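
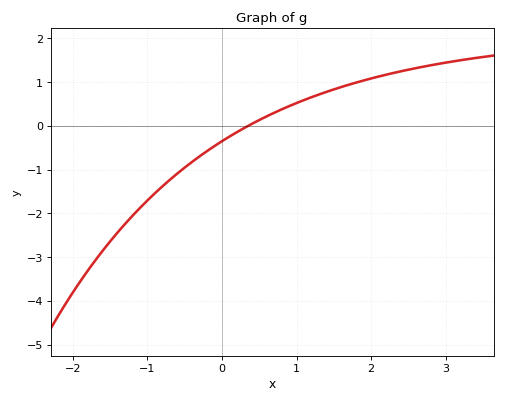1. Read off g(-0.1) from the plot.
-0.46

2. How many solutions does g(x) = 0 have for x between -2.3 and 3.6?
1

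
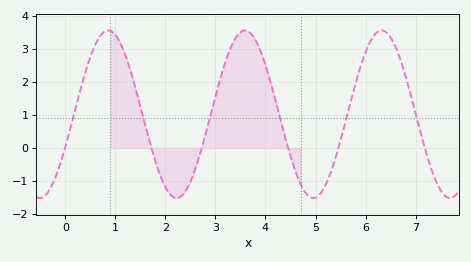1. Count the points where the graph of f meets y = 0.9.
6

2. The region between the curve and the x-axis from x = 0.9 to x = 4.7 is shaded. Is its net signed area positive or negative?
positive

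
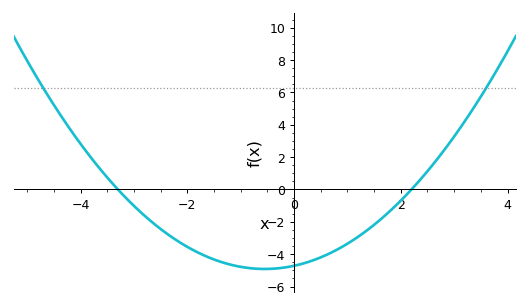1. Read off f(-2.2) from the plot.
-3.15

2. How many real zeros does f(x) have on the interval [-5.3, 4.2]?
2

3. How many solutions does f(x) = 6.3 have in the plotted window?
2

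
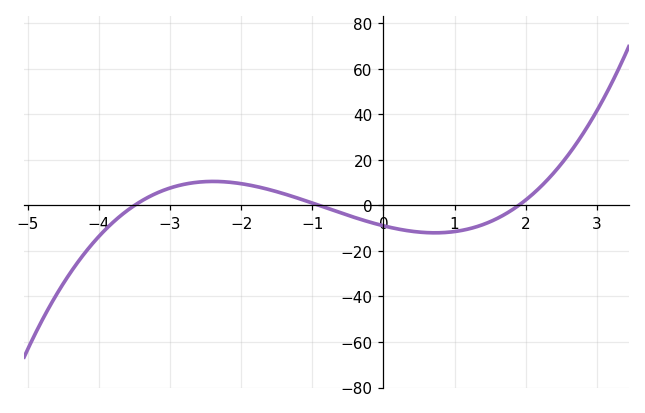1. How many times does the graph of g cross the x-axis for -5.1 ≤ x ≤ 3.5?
3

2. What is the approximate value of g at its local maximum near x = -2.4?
10.6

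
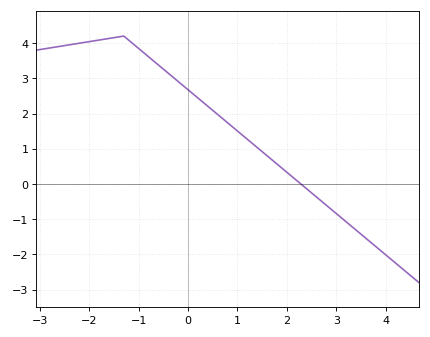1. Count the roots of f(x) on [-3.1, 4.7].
1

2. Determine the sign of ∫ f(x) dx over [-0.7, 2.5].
positive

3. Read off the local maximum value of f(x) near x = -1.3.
4.2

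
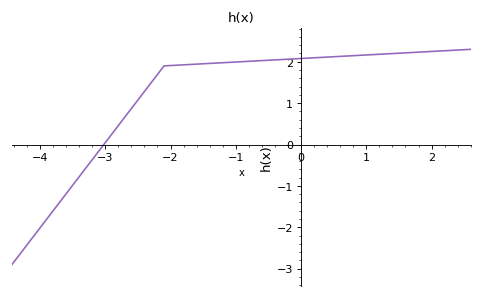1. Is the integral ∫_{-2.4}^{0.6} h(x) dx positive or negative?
positive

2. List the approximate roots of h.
-3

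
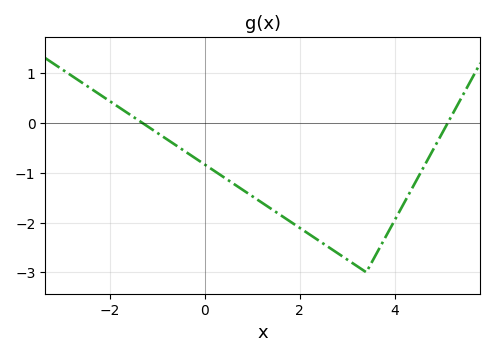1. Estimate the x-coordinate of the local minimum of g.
3.4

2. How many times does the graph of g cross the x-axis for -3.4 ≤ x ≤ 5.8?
2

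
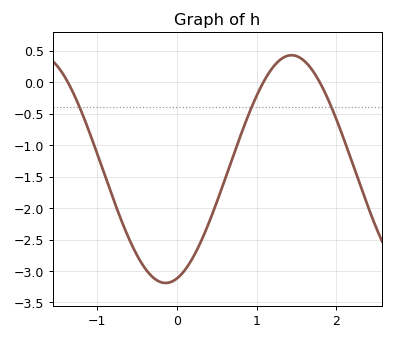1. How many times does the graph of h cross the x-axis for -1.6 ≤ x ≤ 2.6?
3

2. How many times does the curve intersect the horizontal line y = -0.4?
3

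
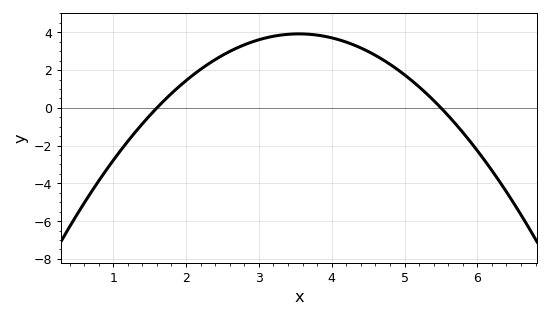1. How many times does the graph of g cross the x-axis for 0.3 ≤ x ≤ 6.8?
2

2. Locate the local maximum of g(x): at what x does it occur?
3.5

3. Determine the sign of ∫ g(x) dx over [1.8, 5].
positive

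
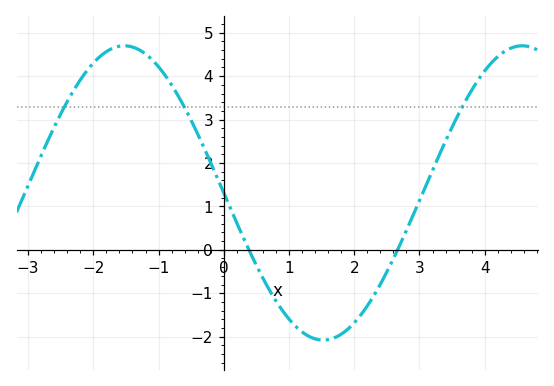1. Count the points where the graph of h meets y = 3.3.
3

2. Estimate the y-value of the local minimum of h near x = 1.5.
-2.08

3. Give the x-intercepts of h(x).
0.385, 2.66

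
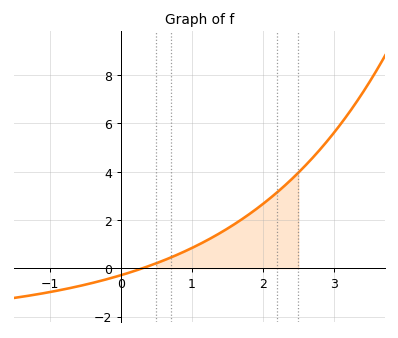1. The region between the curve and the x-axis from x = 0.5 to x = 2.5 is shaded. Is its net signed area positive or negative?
positive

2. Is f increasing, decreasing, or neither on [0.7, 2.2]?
increasing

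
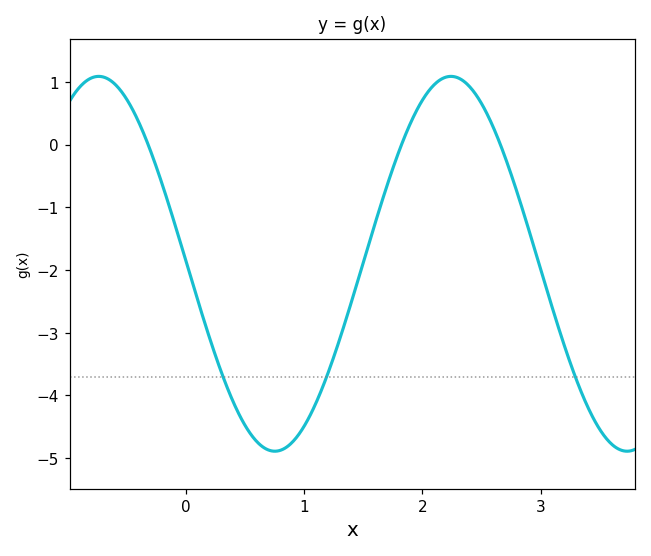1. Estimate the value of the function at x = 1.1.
-4.13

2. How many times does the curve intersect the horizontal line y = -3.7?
3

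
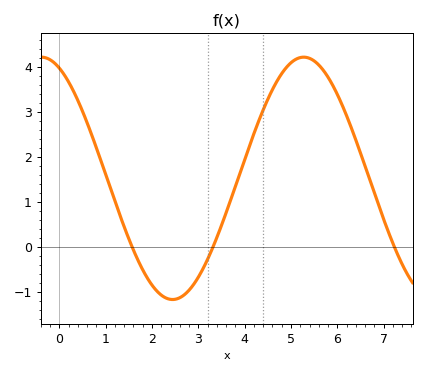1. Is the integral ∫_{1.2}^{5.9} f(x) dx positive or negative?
positive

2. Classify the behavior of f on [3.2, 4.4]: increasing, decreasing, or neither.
increasing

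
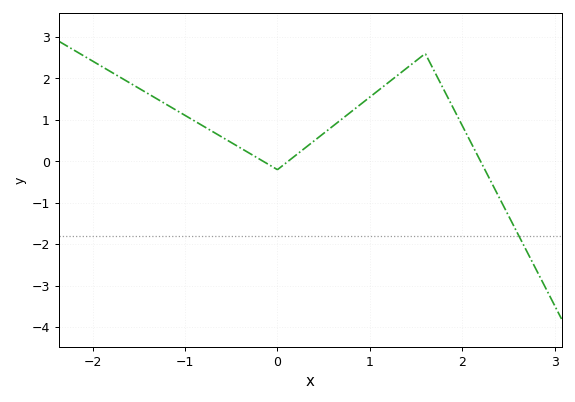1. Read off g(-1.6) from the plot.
1.89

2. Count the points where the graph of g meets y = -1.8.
1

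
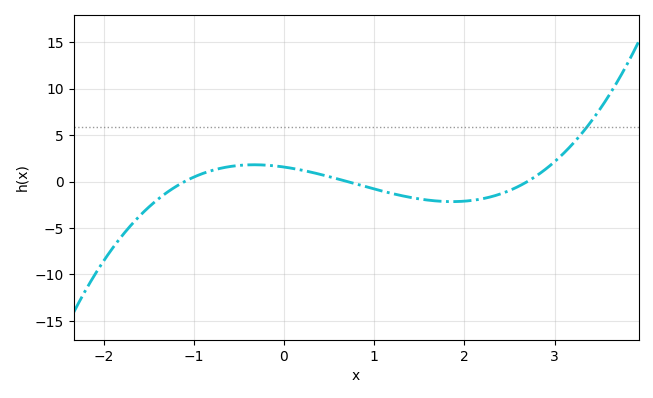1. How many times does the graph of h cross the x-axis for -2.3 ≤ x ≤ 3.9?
3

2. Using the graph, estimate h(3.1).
3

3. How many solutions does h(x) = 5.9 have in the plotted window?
1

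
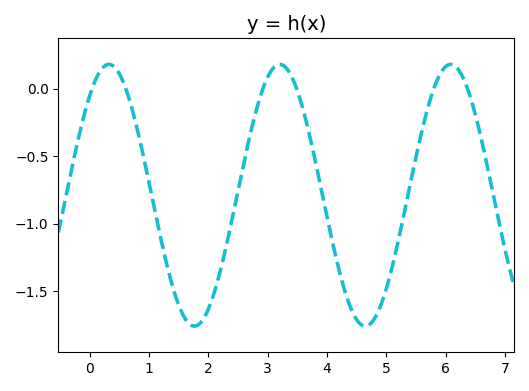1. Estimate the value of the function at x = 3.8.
-0.55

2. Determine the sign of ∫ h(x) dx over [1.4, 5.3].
negative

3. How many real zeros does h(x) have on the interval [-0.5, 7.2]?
6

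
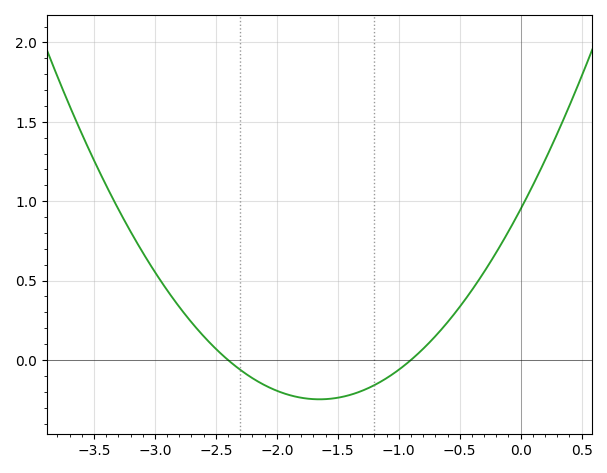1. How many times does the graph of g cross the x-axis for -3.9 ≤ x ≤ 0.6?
2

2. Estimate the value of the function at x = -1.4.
-0.22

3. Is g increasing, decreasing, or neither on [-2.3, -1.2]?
neither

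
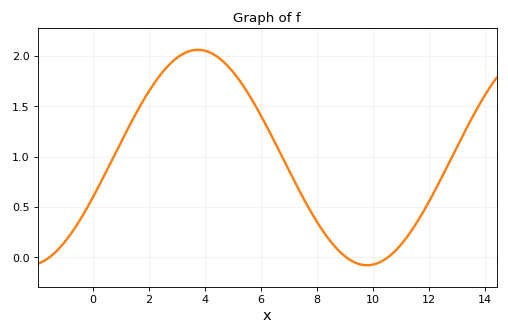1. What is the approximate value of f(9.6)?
-0.05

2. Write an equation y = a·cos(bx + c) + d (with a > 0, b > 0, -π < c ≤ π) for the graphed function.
y = 1.07cos(0.52x - 2) + 0.99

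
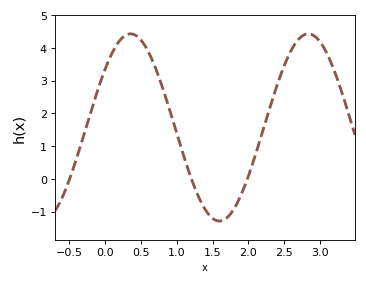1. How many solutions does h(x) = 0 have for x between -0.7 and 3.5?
3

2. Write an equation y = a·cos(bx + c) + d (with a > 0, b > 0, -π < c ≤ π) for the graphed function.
y = 2.86cos(2.54x - 0.91) + 1.57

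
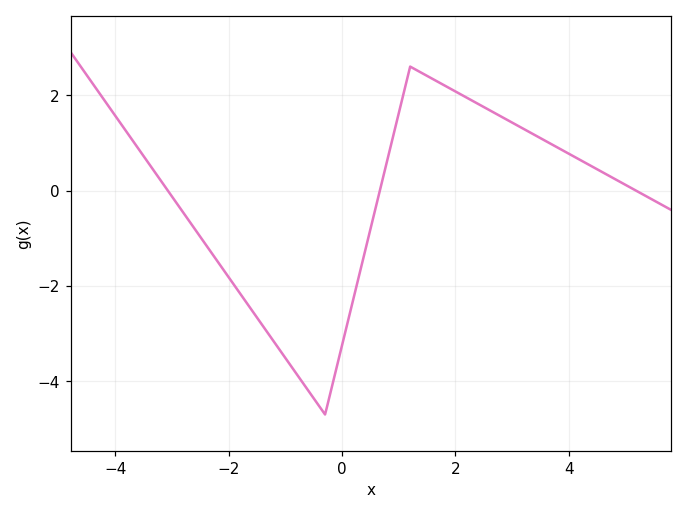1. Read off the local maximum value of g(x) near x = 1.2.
2.6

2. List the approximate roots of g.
-3.08, 0.666, 5.18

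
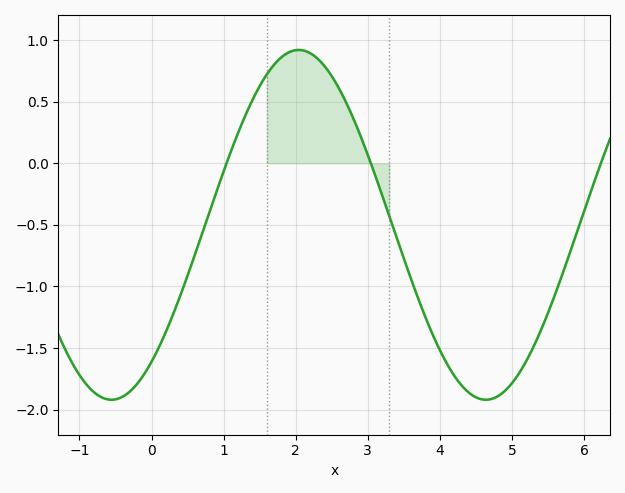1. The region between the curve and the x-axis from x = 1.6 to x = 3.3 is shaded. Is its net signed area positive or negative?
positive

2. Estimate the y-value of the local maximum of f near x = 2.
0.9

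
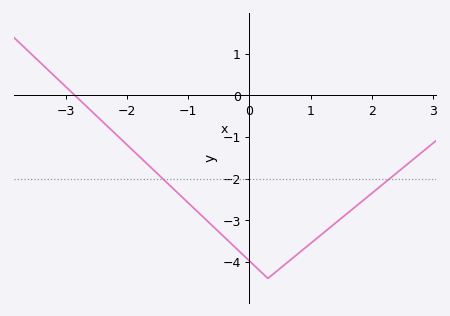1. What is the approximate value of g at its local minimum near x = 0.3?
-4.4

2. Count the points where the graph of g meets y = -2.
2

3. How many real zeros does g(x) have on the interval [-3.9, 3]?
1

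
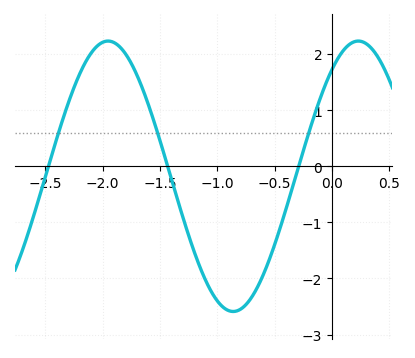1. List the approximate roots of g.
-2.47, -1.43, -0.29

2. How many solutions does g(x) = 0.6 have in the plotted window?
3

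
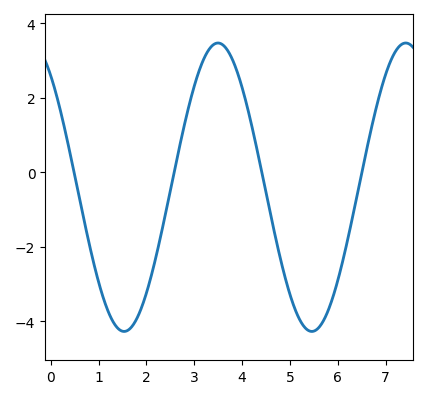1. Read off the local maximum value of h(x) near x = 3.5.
3.4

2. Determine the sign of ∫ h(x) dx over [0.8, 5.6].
negative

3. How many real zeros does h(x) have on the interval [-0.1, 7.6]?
4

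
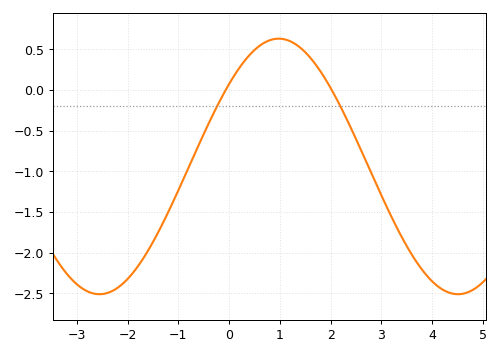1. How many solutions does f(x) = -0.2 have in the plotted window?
2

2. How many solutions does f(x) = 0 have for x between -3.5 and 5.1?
2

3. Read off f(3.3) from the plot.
-1.7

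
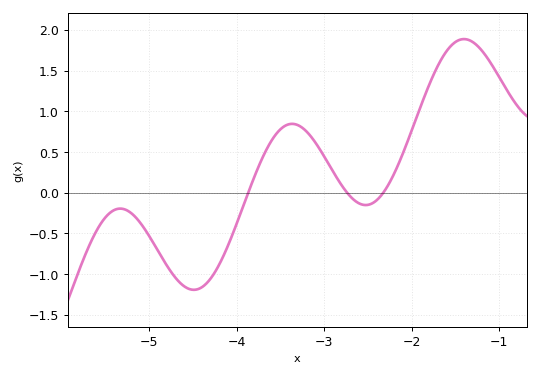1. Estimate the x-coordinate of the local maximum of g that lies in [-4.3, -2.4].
-3.37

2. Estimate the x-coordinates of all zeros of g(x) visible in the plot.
-3.87, -2.74, -2.32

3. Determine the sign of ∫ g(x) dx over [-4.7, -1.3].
positive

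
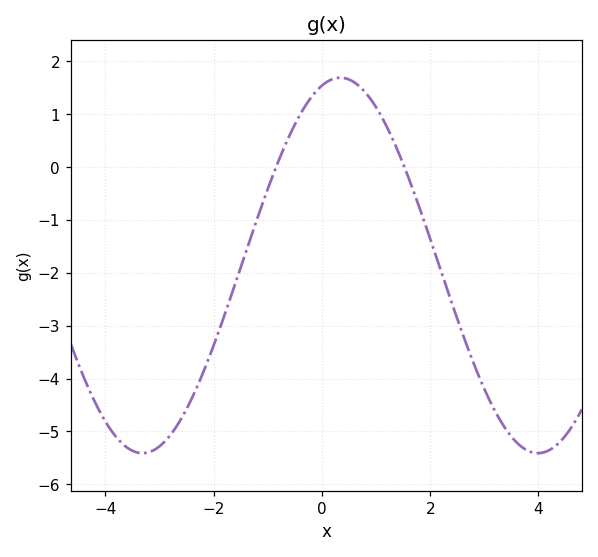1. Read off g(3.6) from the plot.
-5.2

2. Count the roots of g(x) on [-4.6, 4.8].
2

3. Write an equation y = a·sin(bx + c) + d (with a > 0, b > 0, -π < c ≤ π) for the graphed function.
y = 3.55sin(0.86x + 1.3) - 1.86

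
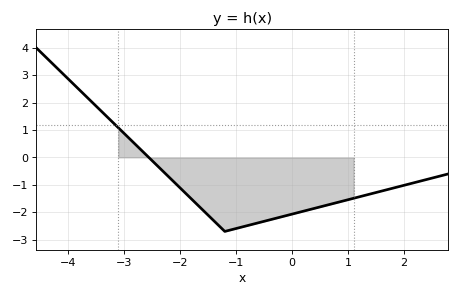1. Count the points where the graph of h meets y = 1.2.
1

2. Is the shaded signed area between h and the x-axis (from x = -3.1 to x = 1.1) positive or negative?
negative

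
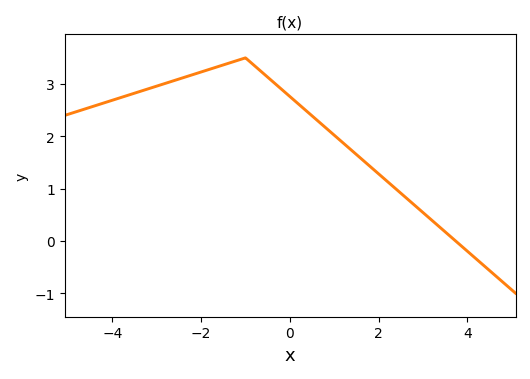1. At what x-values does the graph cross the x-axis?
3.8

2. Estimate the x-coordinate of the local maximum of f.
-1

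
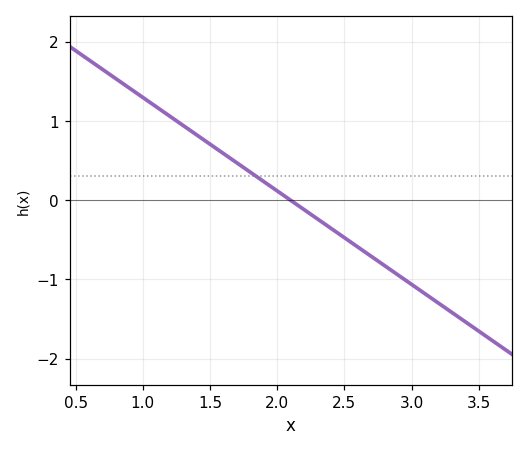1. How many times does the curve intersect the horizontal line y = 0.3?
1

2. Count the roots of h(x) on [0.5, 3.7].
1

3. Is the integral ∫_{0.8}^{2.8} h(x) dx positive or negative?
positive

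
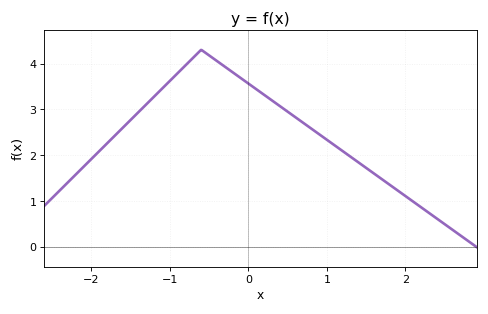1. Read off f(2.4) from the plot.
0.6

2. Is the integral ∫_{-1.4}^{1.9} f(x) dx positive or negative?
positive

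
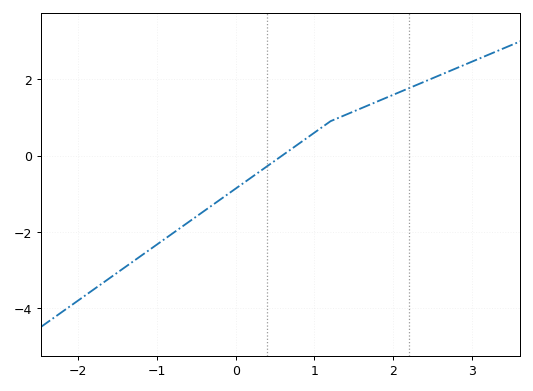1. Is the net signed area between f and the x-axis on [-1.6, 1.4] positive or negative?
negative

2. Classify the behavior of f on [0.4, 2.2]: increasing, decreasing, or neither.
increasing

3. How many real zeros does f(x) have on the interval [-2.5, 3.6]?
1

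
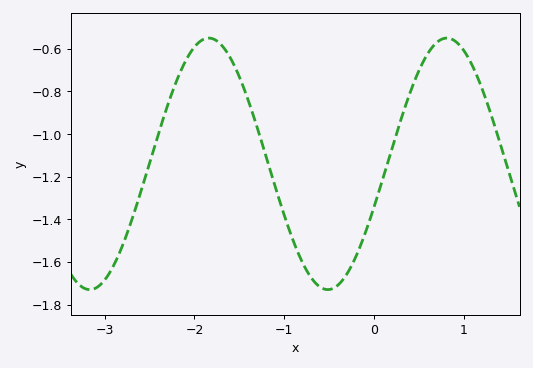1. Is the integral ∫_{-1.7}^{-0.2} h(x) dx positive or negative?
negative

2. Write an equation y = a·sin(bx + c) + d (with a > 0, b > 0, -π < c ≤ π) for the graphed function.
y = 0.59sin(2.4x - 0.35) - 1.14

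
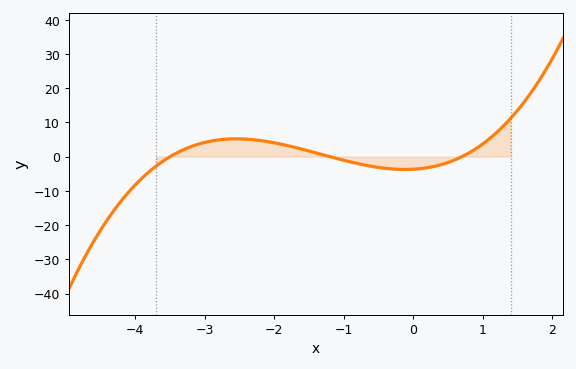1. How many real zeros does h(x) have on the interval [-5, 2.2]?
3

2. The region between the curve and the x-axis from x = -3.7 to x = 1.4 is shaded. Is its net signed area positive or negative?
positive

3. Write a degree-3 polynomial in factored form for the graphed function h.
y = 1.25(x + 3.5)(x + 1.2)(x - 0.7)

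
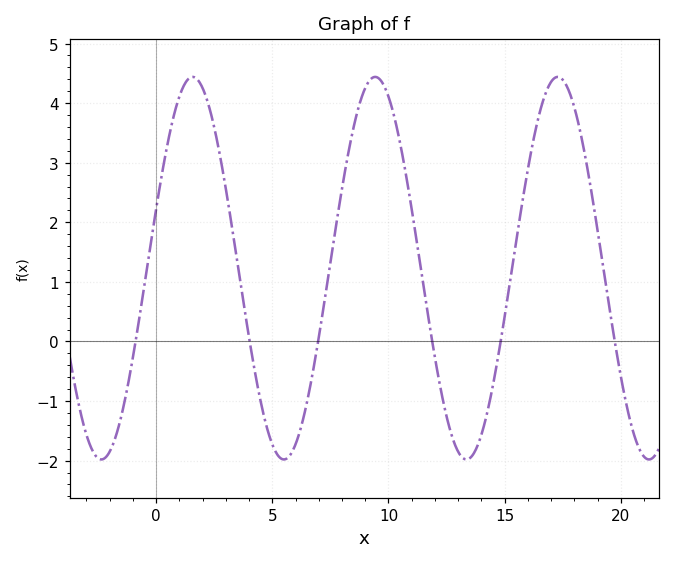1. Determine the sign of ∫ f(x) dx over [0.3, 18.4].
positive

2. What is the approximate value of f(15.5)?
1.69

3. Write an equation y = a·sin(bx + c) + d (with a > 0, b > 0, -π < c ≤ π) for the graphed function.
y = 3.21sin(0.8x + 0.312) + 1.23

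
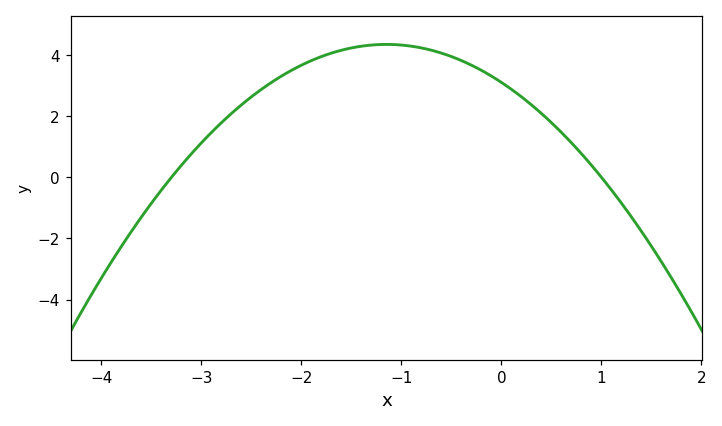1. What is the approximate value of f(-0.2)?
3.5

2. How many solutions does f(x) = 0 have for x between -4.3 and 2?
2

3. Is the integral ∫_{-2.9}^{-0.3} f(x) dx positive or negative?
positive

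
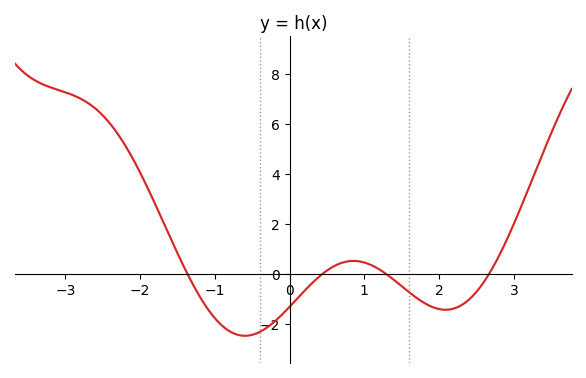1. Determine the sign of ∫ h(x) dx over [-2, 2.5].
negative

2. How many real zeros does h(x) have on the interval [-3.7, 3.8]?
4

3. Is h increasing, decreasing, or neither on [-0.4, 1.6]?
neither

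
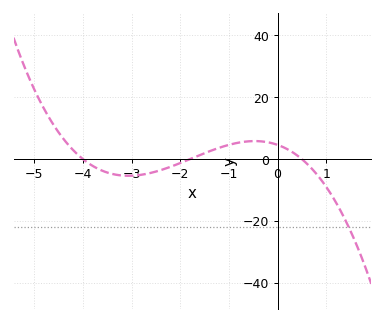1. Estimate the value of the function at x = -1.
4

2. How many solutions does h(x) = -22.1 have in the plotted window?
1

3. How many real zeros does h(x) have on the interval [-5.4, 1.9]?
3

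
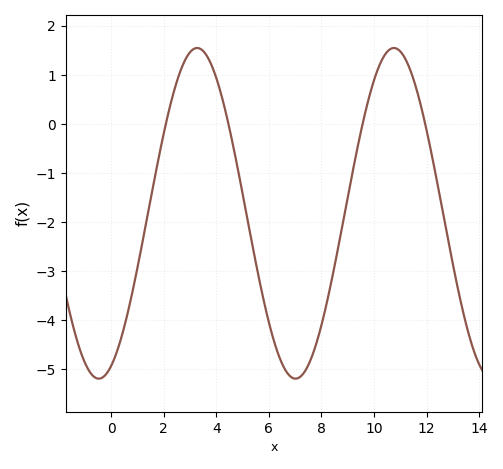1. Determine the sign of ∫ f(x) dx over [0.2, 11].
negative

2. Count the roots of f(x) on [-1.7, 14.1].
4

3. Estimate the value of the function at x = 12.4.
-1.2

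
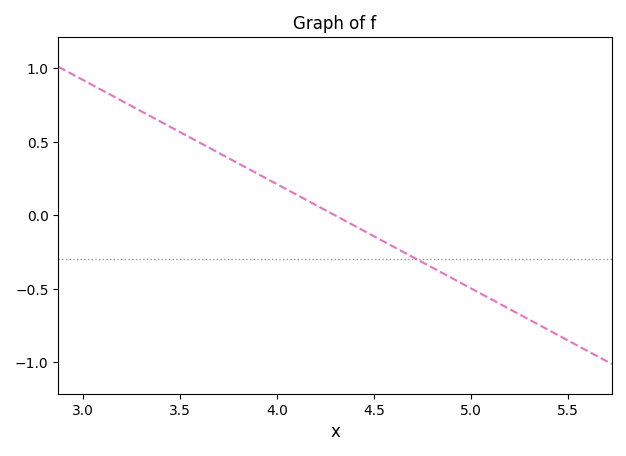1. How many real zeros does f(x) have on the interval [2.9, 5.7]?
1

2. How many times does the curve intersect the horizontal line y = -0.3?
1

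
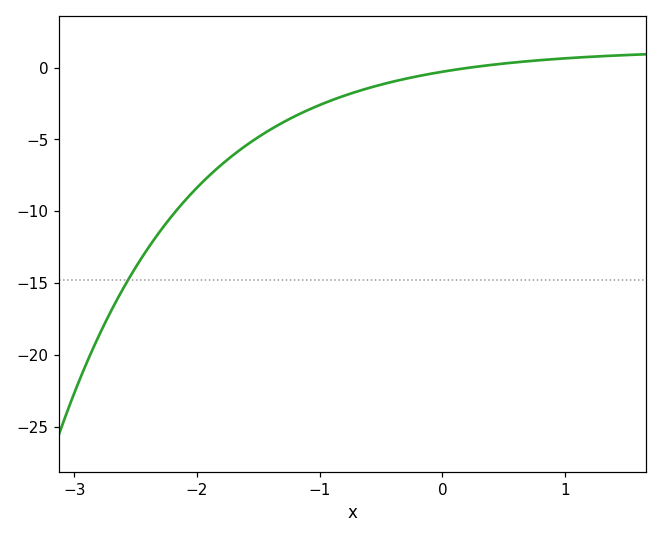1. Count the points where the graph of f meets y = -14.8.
1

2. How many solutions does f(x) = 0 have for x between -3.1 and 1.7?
1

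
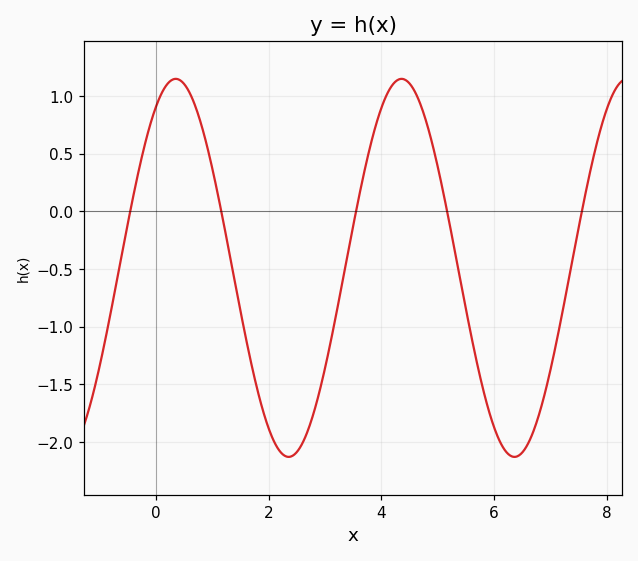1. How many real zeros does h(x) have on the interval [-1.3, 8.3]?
5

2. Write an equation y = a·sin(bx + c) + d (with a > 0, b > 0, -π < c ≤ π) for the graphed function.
y = 1.64sin(1.6x + 1) - 0.49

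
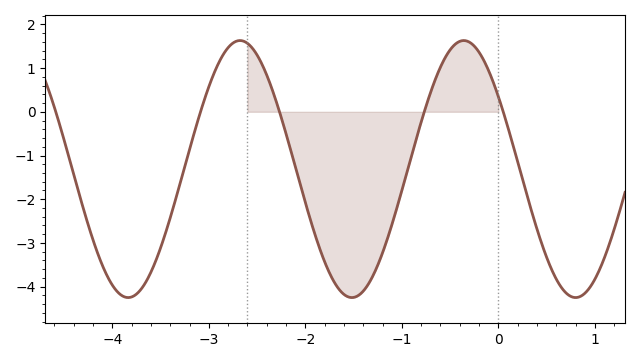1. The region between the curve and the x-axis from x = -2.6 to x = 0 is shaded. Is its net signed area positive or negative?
negative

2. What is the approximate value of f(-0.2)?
1.4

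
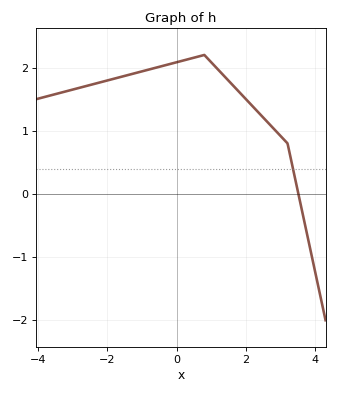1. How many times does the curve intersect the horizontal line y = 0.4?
1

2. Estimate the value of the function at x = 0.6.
2.17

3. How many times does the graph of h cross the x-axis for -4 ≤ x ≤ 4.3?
1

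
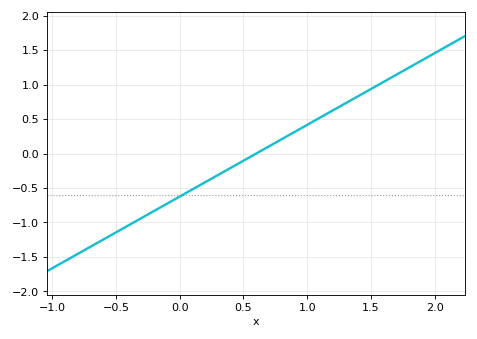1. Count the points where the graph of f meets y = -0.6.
1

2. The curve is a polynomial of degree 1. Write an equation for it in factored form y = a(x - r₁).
y = 1.04(x - 0.6)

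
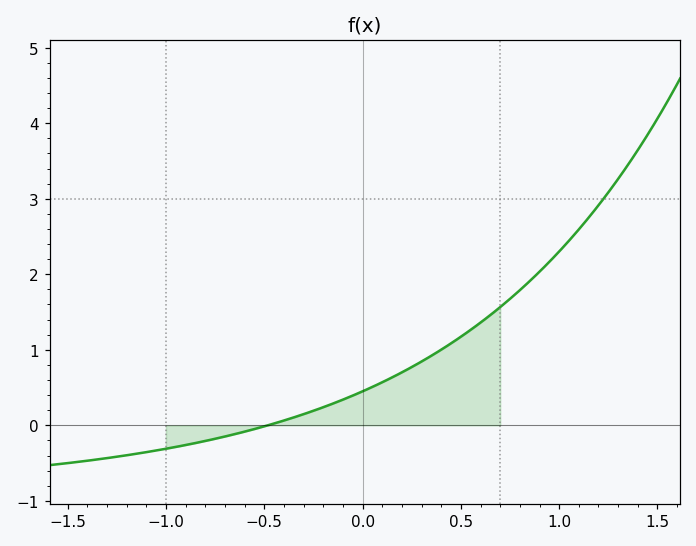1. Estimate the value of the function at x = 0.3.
0.8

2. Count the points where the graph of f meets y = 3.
1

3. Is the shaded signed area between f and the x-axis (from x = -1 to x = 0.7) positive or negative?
positive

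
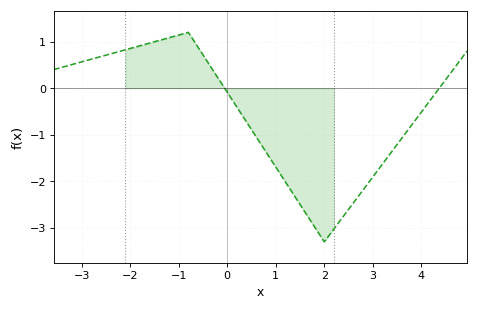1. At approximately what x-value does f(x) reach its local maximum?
-0.8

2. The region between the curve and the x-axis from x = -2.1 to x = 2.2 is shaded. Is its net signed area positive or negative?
negative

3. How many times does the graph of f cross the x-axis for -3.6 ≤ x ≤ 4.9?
2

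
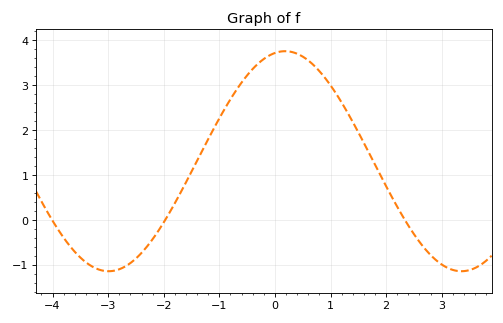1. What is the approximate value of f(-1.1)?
2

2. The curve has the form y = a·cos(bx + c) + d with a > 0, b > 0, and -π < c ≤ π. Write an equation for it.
y = 2.45cos(0.99x - 0.18) + 1.31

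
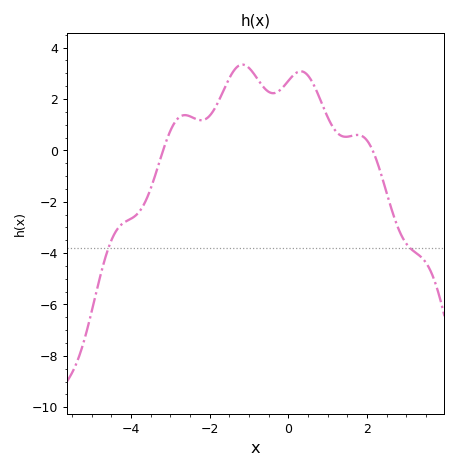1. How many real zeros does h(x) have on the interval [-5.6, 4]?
2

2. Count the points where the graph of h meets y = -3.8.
2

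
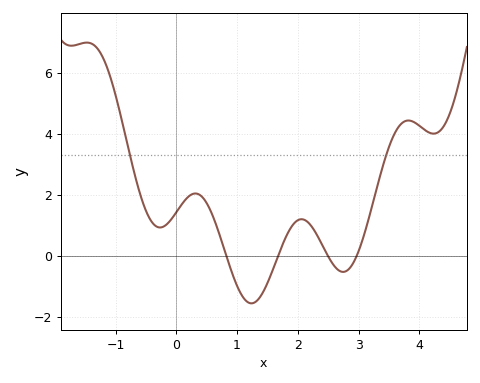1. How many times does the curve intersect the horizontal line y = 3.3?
2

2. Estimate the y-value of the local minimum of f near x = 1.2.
-1.6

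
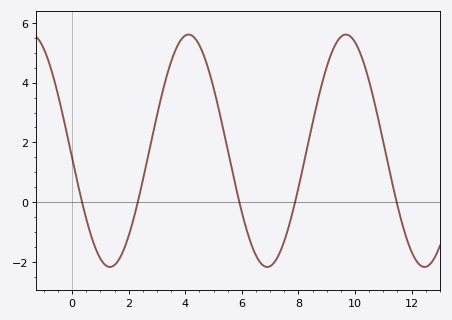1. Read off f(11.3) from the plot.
0.713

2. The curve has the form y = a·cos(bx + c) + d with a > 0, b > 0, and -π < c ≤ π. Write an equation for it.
y = 3.89cos(1.13x + 1.63) + 1.72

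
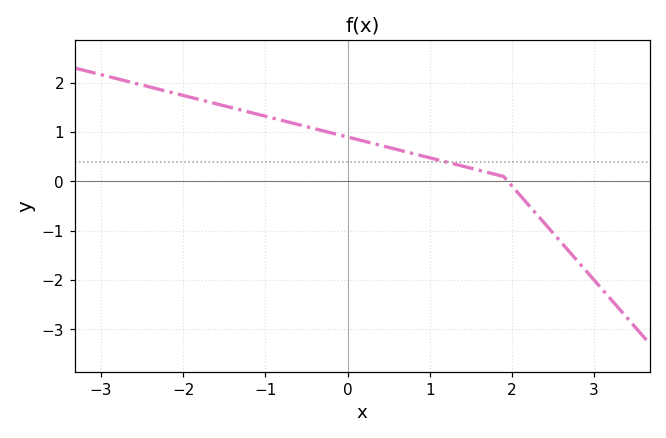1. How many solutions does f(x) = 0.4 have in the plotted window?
1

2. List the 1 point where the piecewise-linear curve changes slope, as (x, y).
(1.9, 0.1)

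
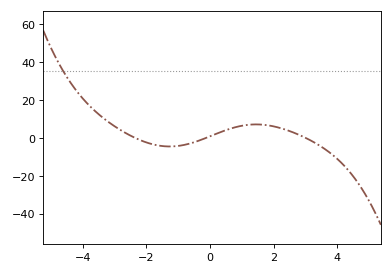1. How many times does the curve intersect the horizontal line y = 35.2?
1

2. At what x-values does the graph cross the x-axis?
-2.4, -0.2, 3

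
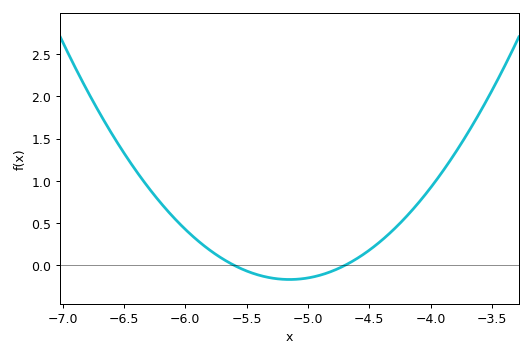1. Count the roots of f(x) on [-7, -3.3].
2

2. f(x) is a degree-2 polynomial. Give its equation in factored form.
y = 0.82(x + 5.6)(x + 4.7)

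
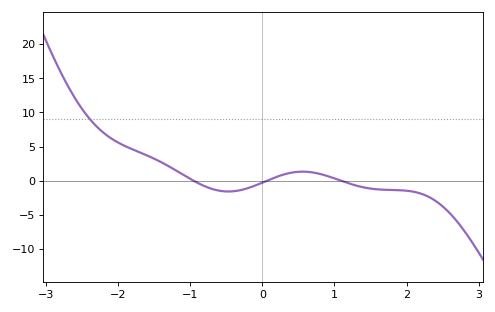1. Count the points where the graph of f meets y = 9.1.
1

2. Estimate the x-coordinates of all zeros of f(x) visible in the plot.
-0.951, 0.059, 1.1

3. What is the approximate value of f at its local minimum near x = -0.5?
-1.56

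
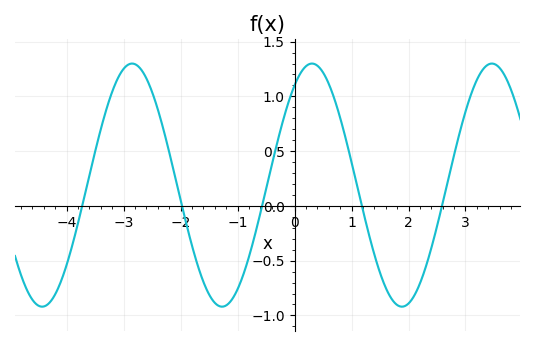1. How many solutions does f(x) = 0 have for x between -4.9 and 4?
5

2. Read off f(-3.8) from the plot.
-0.156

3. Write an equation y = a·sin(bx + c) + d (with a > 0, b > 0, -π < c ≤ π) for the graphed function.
y = 1.11sin(1.99x + 0.962) + 0.19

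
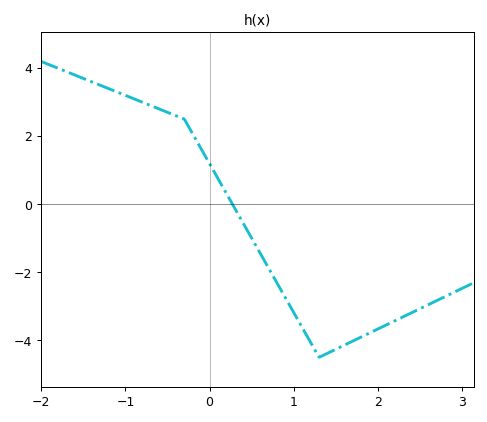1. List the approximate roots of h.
0.271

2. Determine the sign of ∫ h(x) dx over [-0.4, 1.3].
negative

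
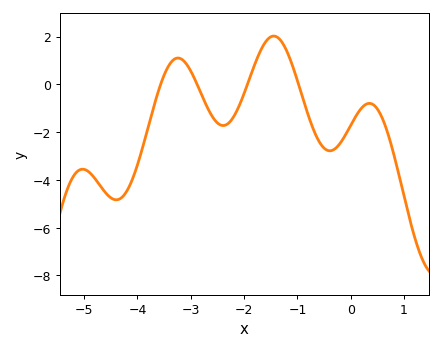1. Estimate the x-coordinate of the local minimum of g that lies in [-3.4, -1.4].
-2.39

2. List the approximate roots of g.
-3.56, -2.88, -1.94, -0.978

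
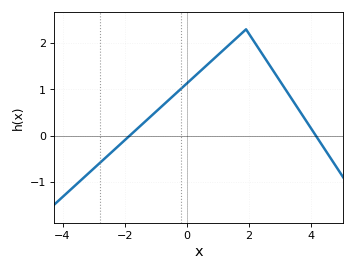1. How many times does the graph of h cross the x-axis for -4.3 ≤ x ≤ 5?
2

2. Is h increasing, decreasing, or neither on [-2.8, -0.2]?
increasing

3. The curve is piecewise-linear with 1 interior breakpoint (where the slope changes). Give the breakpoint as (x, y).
(1.9, 2.3)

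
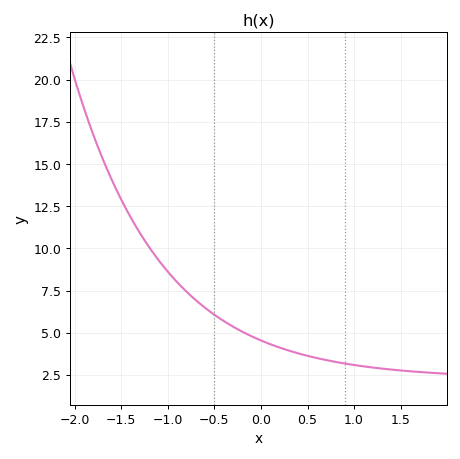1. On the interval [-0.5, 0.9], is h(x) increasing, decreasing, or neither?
decreasing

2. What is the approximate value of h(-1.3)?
10.9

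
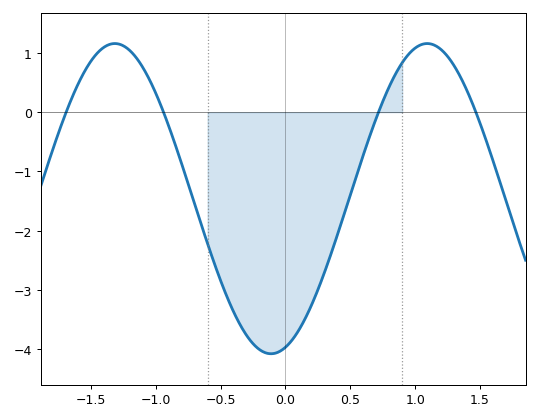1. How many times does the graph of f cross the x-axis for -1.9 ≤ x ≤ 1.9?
4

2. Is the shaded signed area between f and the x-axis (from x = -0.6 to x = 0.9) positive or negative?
negative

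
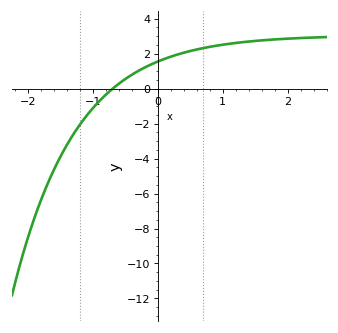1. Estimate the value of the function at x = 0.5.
2.15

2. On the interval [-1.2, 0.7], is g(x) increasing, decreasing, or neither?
increasing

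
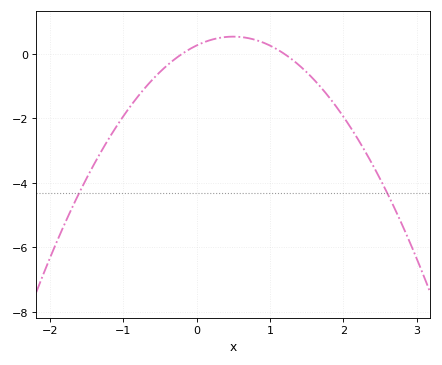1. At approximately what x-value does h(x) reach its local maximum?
0.5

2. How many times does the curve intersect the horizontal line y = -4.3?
2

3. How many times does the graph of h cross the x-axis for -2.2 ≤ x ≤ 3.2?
2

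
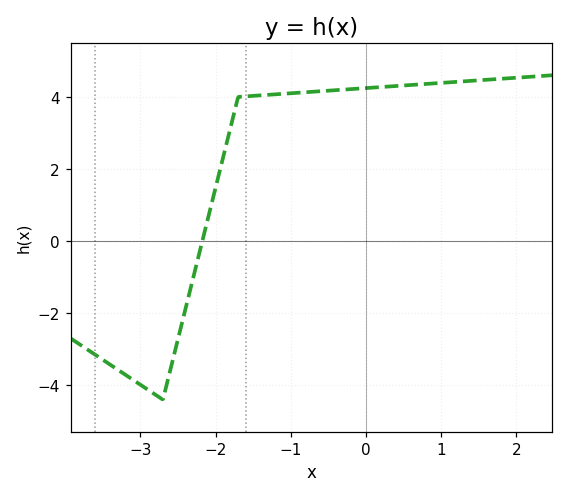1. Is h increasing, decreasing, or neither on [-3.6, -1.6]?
neither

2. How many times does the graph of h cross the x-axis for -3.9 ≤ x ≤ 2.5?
1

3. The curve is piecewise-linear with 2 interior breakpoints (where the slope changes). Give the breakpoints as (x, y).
(-2.7, -4.4); (-1.7, 4)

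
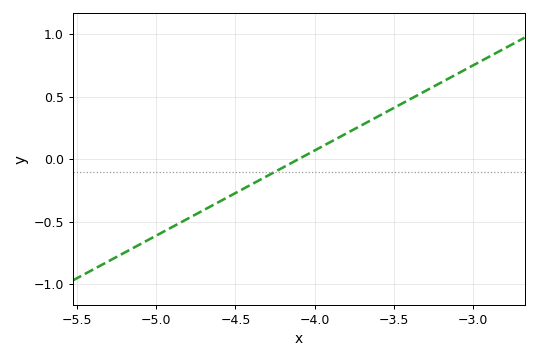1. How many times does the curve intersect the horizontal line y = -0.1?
1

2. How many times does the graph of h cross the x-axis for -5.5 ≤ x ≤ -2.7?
1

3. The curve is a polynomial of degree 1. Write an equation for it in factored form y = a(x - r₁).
y = 0.68(x + 4.1)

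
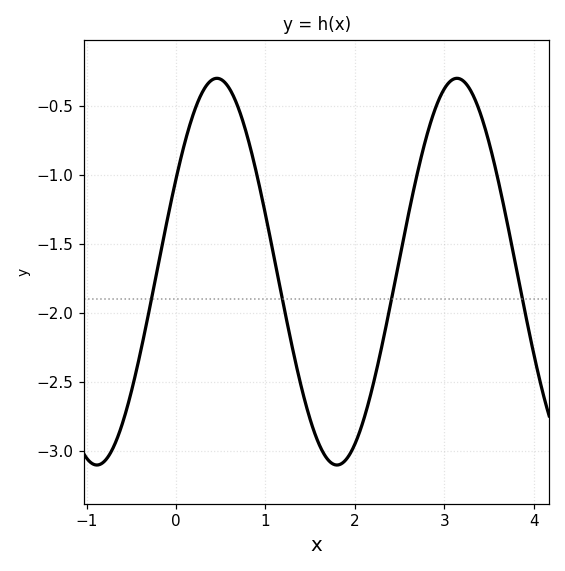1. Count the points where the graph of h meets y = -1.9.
4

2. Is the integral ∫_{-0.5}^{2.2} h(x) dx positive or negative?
negative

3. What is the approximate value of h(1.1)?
-1.6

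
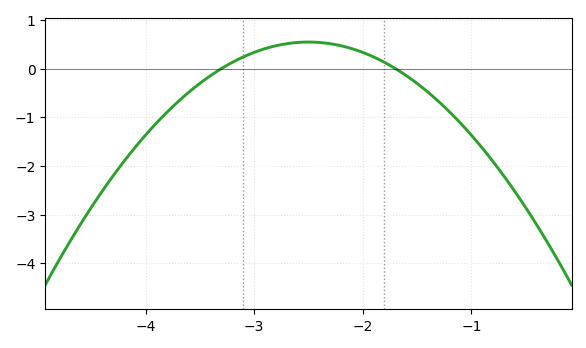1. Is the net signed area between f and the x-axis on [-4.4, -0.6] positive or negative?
negative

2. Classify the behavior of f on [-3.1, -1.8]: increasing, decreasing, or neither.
neither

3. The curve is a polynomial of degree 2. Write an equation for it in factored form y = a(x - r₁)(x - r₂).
y = -0.85(x + 3.3)(x + 1.7)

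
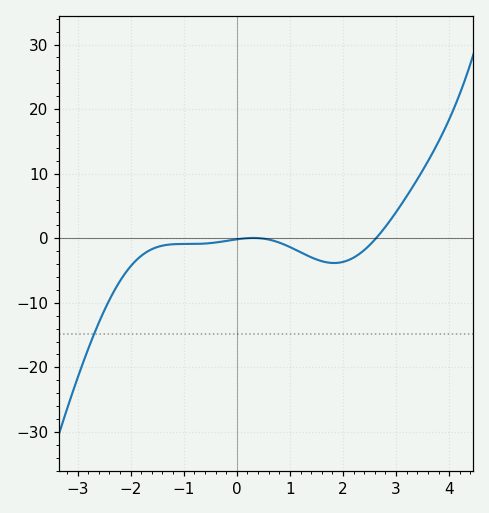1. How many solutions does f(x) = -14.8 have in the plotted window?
1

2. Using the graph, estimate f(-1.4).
-1.15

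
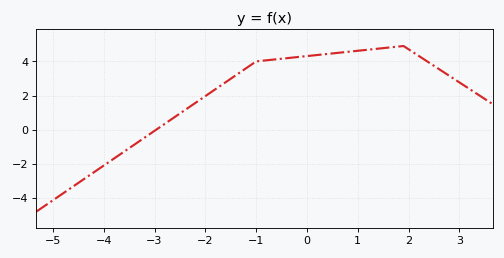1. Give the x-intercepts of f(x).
-3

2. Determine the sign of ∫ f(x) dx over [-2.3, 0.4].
positive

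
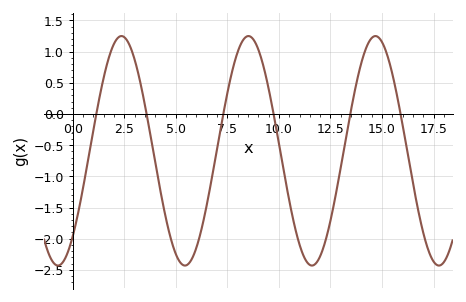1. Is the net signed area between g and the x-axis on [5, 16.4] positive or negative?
negative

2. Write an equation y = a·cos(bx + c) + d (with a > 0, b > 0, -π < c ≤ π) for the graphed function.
y = 1.84cos(1.02x - 2.41) - 0.59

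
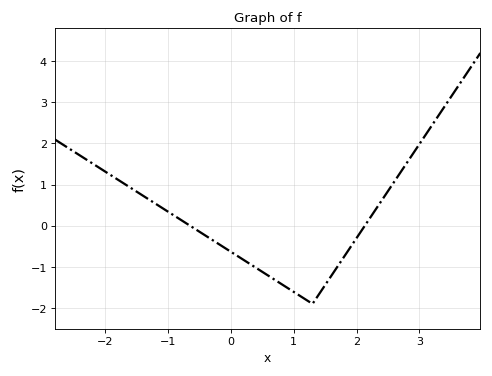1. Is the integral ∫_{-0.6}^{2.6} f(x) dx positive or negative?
negative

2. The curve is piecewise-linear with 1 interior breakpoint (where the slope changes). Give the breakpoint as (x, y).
(1.3, -1.9)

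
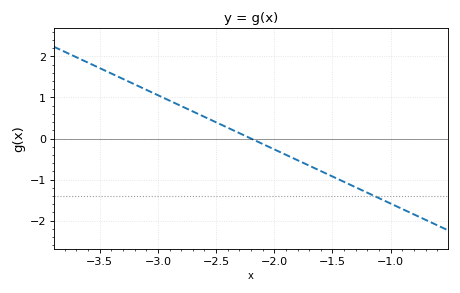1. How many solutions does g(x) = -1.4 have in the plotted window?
1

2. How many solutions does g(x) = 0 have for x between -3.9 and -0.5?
1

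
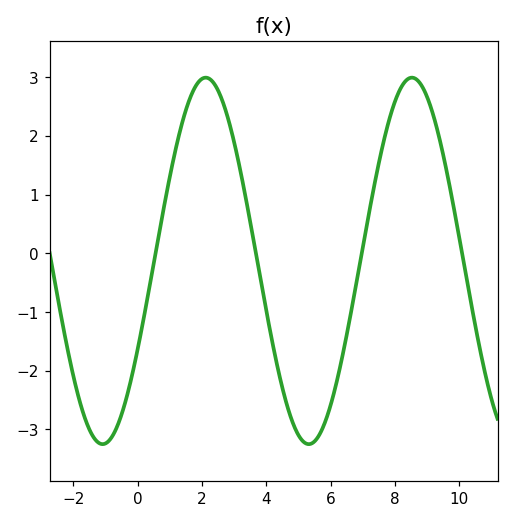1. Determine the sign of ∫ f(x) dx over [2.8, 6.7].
negative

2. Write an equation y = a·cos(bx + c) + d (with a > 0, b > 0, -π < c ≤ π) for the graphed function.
y = 3.12cos(0.98x - 2.1) - 0.13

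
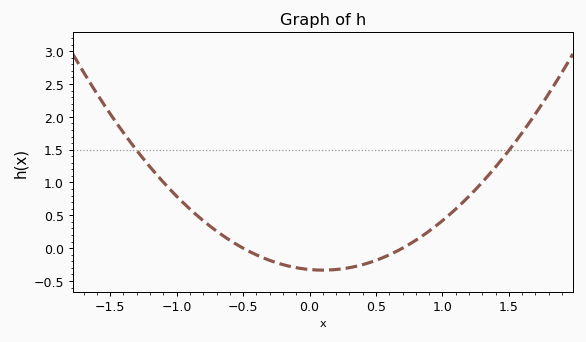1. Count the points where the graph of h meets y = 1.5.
2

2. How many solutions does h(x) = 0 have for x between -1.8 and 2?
2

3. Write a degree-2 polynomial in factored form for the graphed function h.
y = 0.93(x + 0.5)(x - 0.7)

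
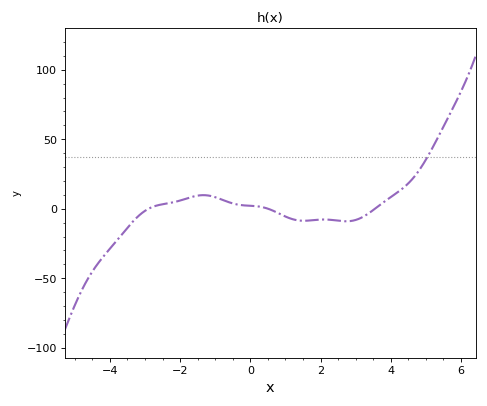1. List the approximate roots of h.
-2.8, 0.6, 3.6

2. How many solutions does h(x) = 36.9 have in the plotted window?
1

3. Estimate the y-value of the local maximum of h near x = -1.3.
10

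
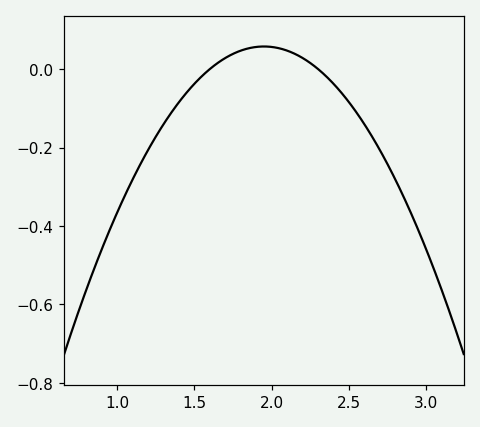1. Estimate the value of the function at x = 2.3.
0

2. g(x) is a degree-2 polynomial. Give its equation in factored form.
y = -0.47(x - 1.6)(x - 2.3)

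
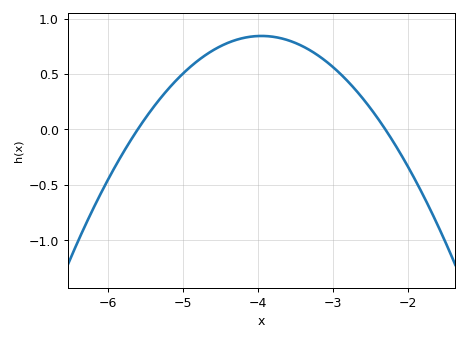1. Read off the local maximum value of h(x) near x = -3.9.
0.844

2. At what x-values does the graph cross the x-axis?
-5.6, -2.3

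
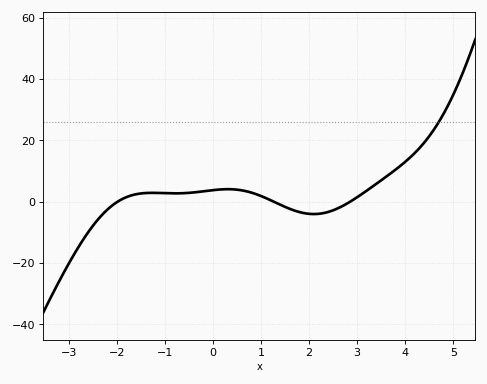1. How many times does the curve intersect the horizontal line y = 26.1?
1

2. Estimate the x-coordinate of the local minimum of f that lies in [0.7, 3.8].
2.1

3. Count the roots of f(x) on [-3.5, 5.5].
3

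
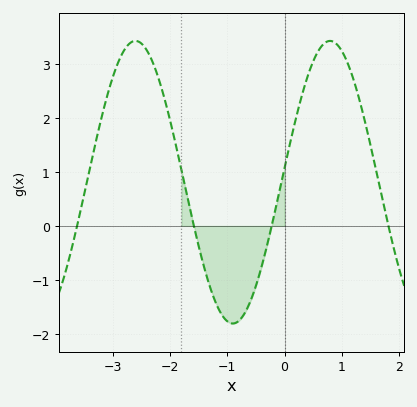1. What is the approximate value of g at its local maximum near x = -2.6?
3.43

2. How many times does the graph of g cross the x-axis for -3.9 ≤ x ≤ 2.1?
4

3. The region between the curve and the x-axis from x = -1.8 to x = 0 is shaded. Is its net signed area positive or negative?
negative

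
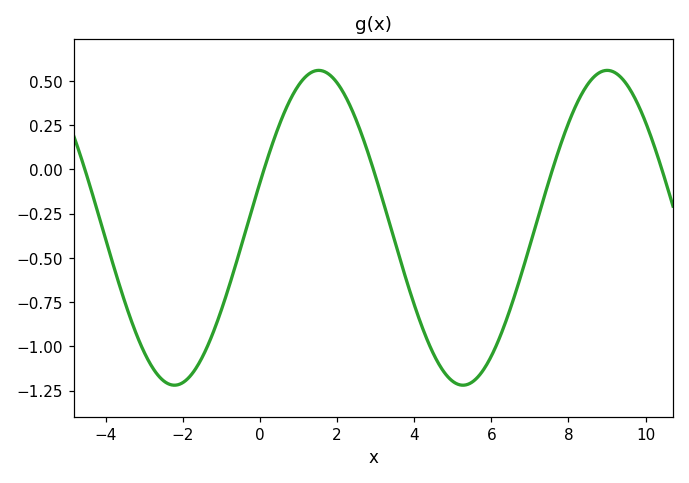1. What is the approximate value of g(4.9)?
-1.2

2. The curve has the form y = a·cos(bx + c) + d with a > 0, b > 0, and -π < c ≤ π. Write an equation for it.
y = 0.89cos(0.84x - 1.3) - 0.33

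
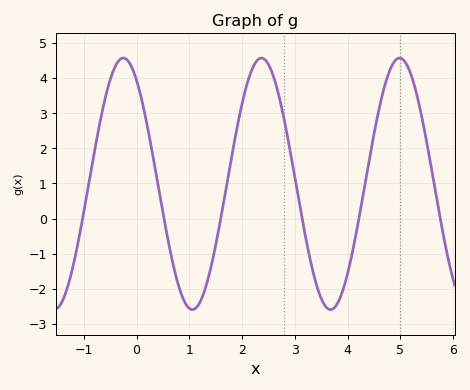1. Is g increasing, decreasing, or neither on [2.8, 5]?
neither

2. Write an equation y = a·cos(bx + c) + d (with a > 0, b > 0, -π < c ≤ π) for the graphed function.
y = 3.59cos(2.4x + 0.6) + 0.99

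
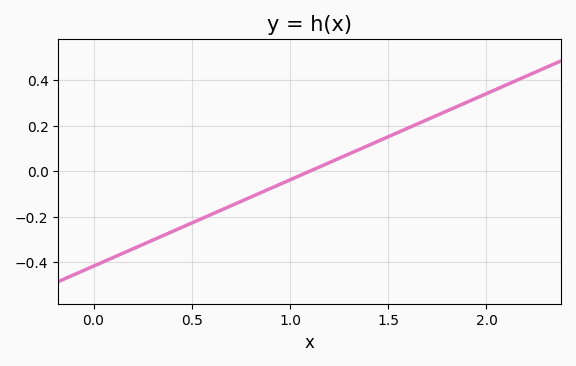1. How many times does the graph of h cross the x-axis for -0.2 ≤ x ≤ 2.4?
1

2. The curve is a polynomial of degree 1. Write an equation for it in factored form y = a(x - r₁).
y = 0.38(x - 1.1)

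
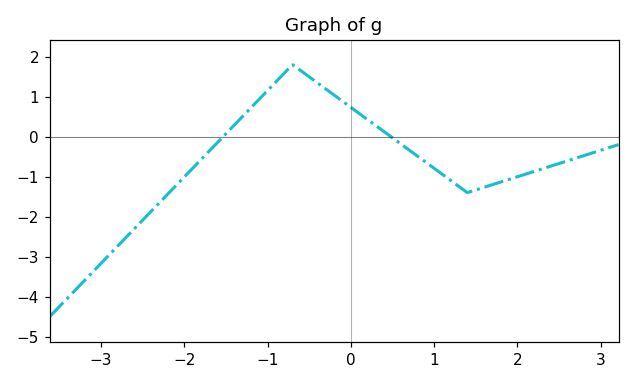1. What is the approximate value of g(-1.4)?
0.3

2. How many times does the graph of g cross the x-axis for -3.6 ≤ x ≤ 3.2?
2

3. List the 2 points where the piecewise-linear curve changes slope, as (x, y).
(-0.7, 1.8); (1.4, -1.4)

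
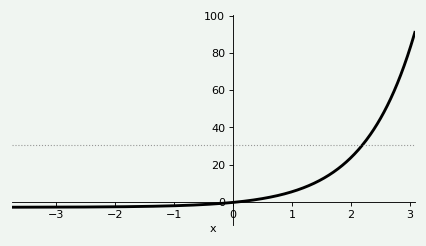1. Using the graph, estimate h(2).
24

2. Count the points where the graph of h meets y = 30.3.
1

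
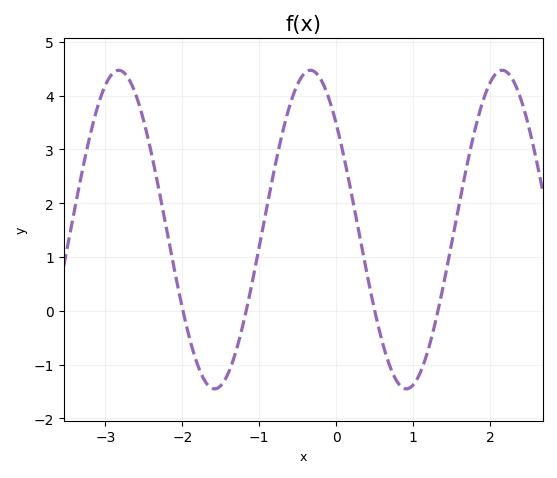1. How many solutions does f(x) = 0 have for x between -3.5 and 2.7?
4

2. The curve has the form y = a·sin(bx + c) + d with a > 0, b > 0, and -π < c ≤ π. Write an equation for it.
y = 2.96sin(2.5x + 2.4) + 1.51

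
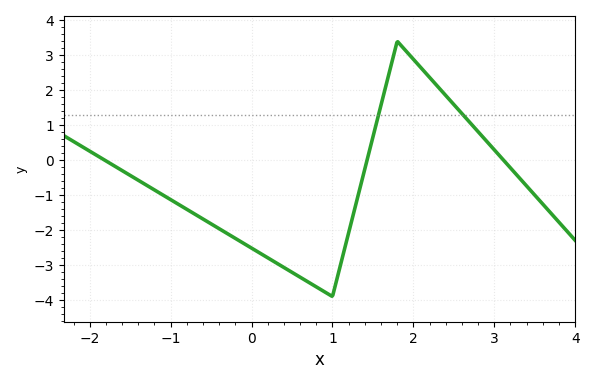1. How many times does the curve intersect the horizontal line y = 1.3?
2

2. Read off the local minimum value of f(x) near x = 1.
-3.9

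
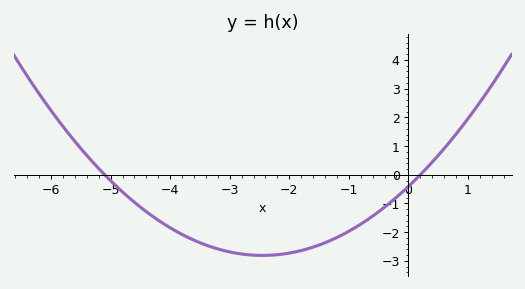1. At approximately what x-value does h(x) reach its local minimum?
-2.4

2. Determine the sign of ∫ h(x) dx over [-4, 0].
negative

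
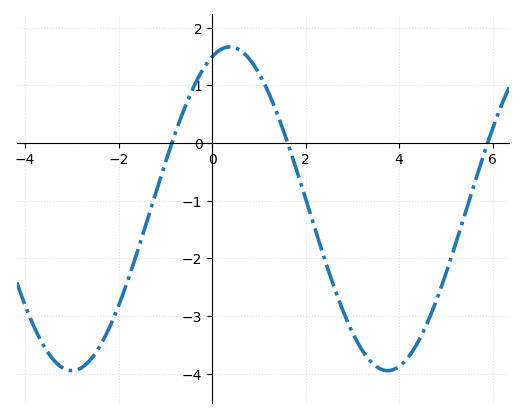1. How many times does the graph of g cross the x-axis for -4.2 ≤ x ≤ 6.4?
3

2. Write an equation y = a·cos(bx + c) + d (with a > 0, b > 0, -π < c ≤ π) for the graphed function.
y = 2.81cos(0.93x - 0.35) - 1.14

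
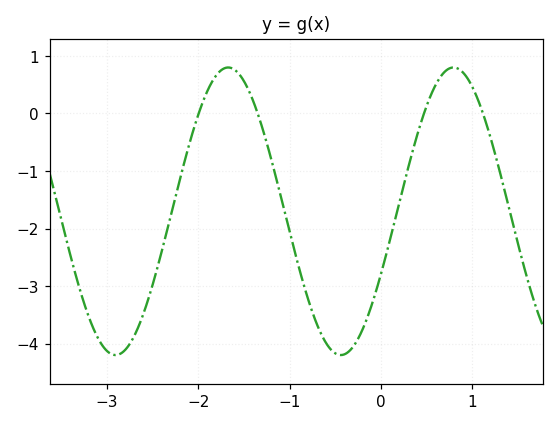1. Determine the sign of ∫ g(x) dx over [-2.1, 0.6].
negative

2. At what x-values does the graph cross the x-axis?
-1.99, -1.35, 0.47, 1.12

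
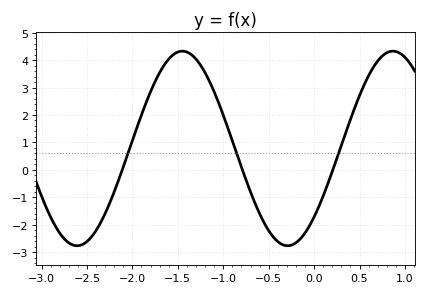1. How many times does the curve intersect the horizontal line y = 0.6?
3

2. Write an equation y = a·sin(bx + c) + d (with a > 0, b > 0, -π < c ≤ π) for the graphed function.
y = 3.55sin(2.7x - 0.78) + 0.78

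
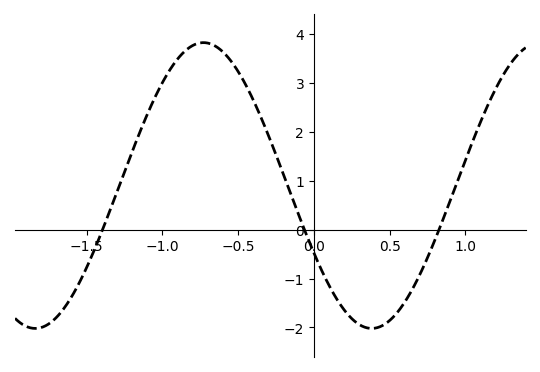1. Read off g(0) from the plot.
-0.478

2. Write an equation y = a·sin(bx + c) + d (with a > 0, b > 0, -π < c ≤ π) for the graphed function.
y = 2.92sin(2.83x - 2.65) + 0.9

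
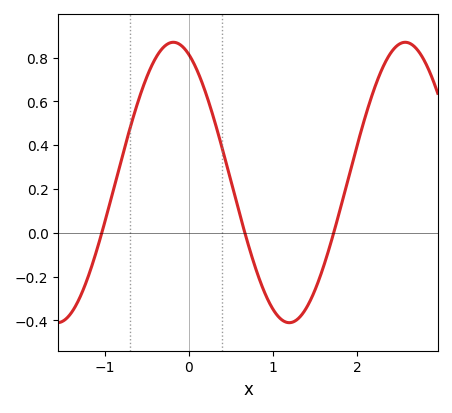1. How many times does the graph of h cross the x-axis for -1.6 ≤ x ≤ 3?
3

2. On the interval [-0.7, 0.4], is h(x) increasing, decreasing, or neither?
neither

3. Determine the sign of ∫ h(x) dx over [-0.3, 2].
positive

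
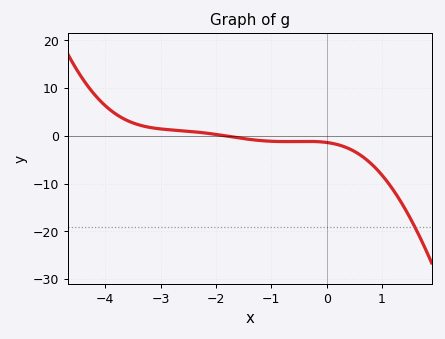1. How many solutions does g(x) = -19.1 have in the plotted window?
1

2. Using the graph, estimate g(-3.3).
2.02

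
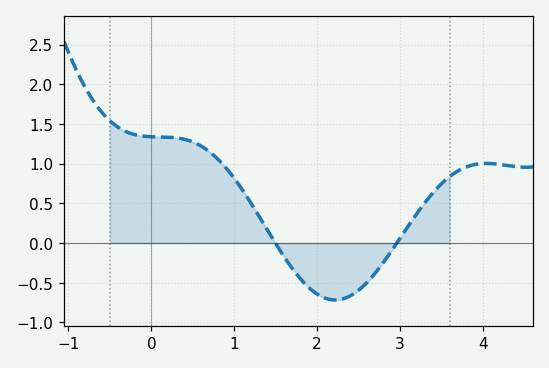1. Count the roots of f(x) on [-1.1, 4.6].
2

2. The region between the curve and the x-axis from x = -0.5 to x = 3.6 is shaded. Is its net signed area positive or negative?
positive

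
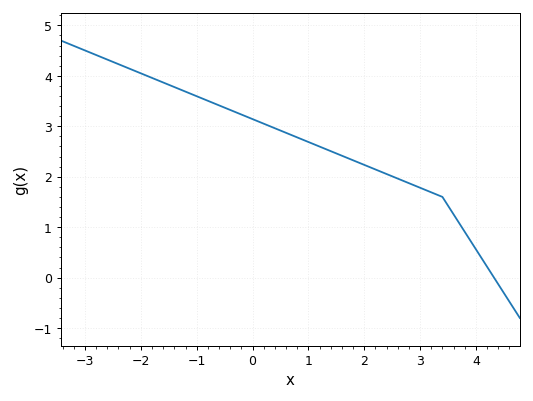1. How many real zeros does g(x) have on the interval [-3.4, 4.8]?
1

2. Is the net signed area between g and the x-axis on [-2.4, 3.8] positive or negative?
positive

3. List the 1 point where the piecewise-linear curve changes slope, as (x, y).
(3.4, 1.6)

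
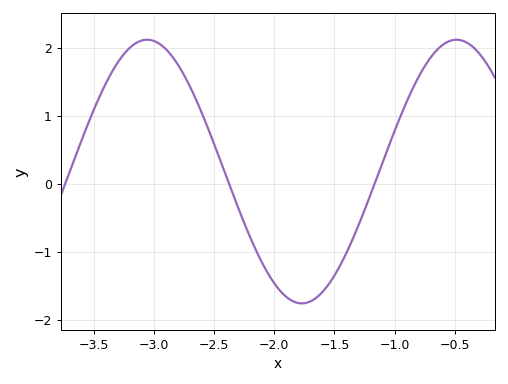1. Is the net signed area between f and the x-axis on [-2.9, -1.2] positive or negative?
negative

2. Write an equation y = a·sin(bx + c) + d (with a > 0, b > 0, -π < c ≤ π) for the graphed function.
y = 1.94sin(2.4x + 2.8) + 0.18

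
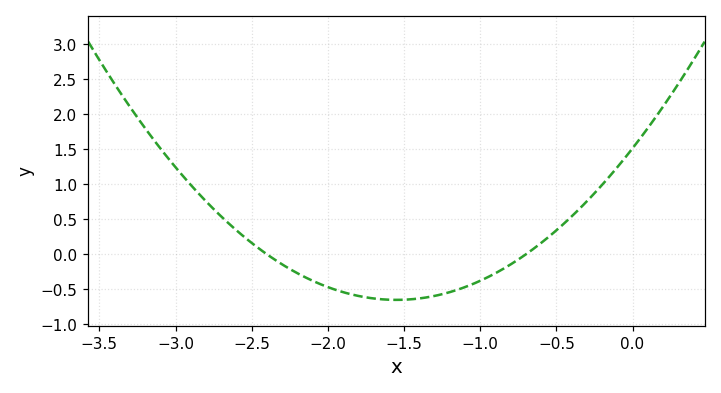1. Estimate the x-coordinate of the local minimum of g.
-1.5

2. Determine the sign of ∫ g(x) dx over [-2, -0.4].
negative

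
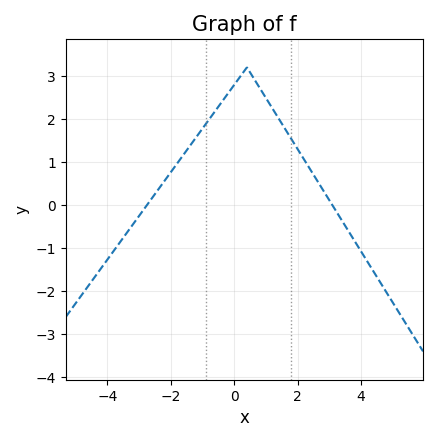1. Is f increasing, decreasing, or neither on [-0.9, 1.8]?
neither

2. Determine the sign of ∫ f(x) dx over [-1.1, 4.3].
positive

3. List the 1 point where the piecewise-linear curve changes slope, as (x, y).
(0.4, 3.2)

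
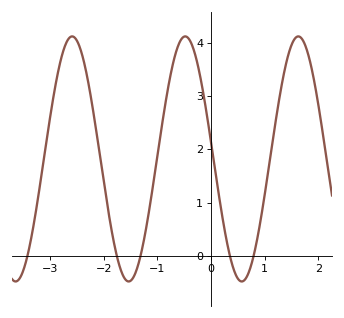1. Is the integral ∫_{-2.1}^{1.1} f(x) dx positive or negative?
positive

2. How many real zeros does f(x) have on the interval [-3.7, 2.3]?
5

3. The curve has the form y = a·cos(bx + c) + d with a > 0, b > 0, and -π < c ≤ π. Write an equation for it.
y = 2.3cos(2.98x + 1.43) + 1.82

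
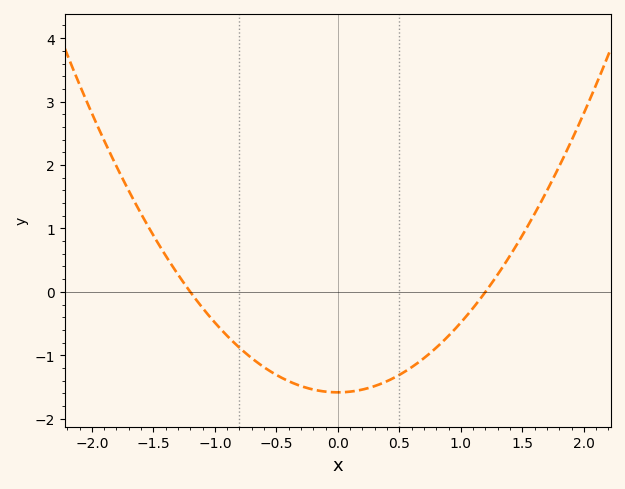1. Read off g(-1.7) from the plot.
1.6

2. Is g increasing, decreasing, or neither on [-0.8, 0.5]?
neither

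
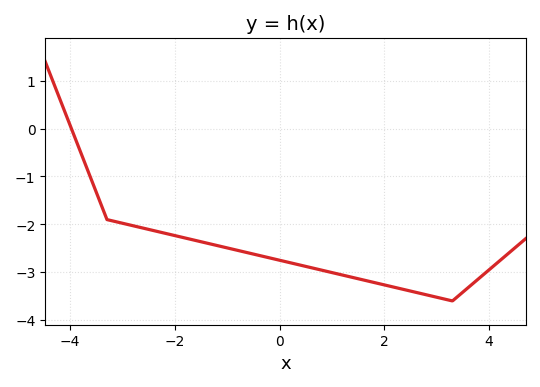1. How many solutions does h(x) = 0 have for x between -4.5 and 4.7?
1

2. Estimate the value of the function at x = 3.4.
-3.51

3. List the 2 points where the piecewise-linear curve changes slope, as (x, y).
(-3.3, -1.9); (3.3, -3.6)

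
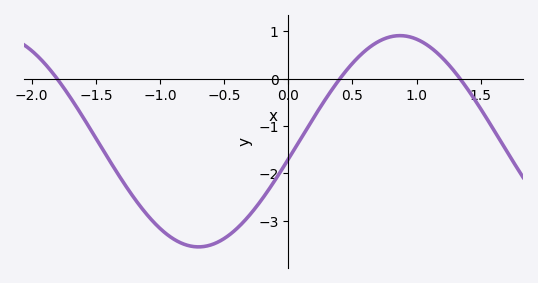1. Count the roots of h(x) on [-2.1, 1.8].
3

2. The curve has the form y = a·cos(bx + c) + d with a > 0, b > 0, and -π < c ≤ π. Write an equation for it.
y = 2.23cos(2x - 1.7) - 1.32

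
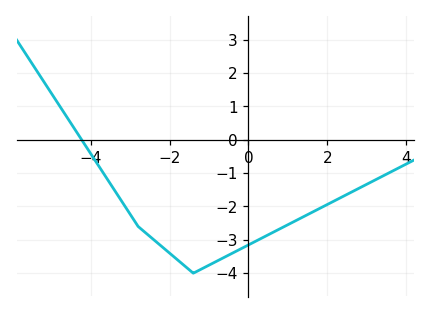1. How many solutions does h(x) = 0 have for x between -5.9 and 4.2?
1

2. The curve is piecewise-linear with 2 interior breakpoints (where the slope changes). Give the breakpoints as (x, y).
(-2.8, -2.6); (-1.4, -4)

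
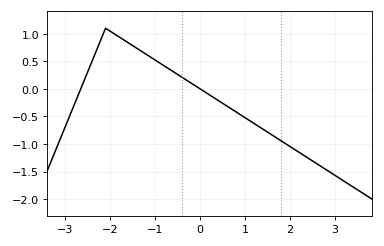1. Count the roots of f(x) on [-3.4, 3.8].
2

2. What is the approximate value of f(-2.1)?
1.1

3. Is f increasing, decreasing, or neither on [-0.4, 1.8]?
decreasing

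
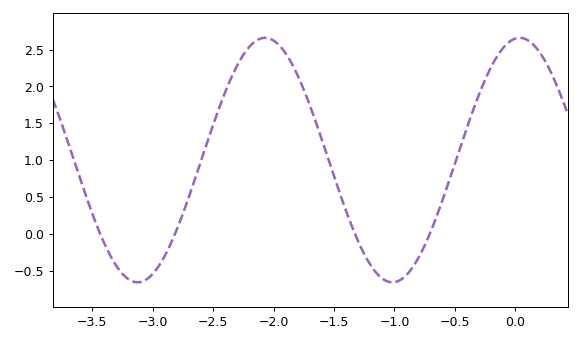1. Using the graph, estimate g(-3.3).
-0.45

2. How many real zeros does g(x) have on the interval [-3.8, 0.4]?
4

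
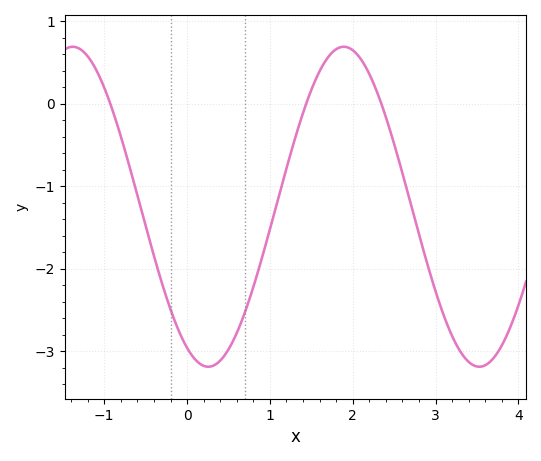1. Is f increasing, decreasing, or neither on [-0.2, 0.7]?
neither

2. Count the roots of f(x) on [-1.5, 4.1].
3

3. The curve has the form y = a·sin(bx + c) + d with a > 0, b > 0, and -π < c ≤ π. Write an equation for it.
y = 1.94sin(1.9x - 2.1) - 1.25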